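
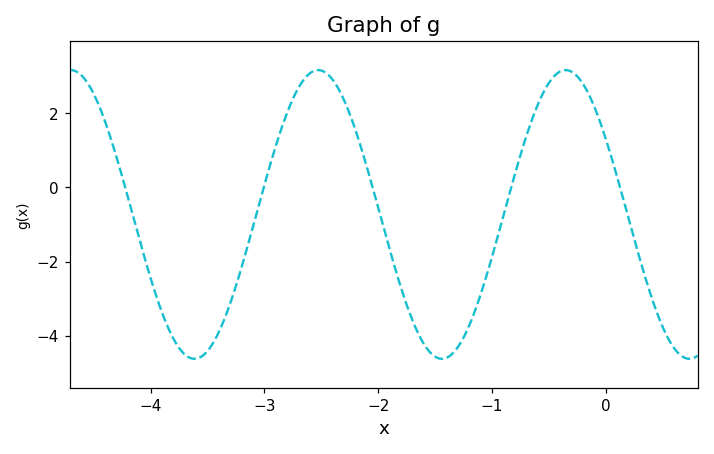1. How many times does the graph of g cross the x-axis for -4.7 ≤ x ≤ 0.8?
5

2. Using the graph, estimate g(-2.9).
1.2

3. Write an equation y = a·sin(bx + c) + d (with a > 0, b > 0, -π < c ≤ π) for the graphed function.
y = 3.89sin(2.9x + 2.6) - 0.73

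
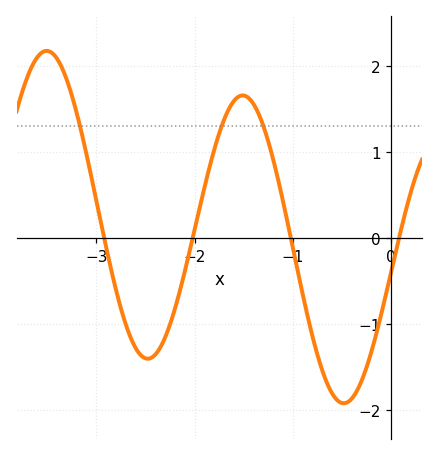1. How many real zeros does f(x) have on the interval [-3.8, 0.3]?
4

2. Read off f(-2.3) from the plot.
-1.15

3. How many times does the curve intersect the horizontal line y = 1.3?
3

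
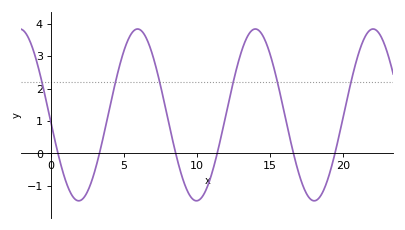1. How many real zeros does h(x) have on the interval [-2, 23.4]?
6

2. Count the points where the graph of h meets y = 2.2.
6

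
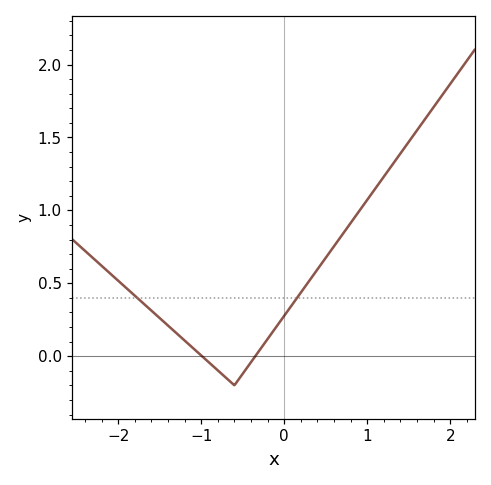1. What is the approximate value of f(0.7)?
0.85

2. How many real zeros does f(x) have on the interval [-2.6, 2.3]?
2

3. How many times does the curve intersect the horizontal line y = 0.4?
2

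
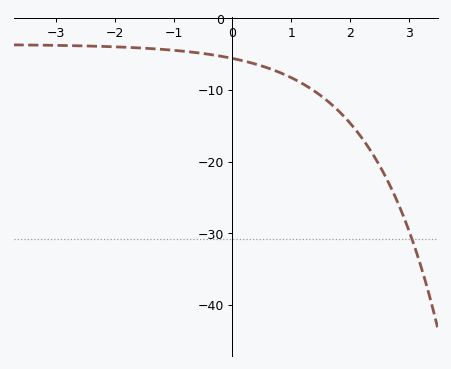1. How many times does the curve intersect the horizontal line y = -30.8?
1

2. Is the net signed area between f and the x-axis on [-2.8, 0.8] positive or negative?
negative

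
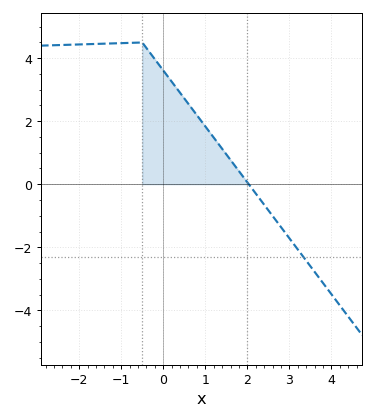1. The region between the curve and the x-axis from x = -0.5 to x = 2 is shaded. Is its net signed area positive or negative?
positive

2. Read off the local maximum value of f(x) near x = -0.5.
4.5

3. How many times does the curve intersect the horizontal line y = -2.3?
1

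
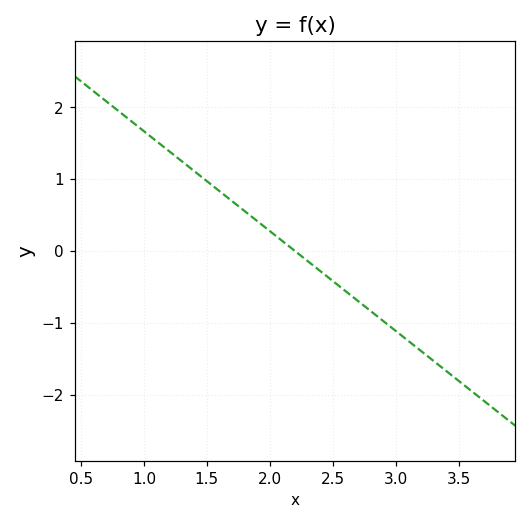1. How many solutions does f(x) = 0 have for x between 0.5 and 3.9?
1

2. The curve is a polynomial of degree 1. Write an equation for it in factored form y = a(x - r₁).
y = -1.39(x - 2.2)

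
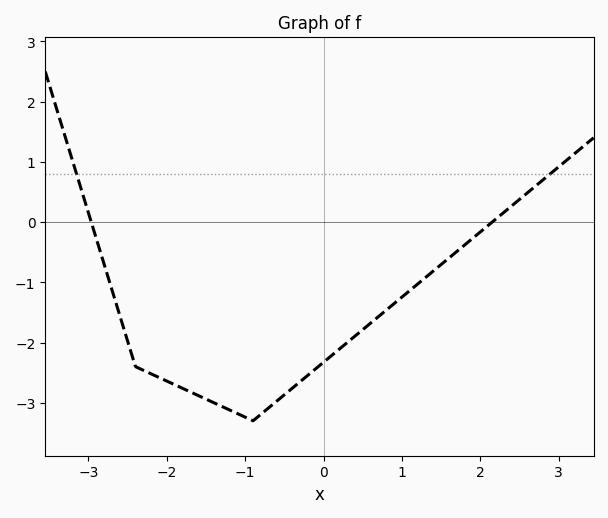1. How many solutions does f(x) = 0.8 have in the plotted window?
2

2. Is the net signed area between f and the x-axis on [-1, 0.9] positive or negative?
negative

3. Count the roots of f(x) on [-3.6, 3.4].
2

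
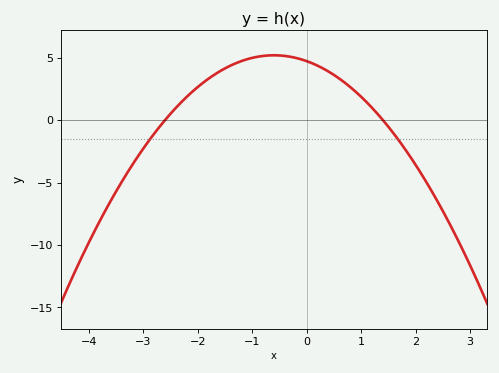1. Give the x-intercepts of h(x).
-2.6, 1.4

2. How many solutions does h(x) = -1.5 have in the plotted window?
2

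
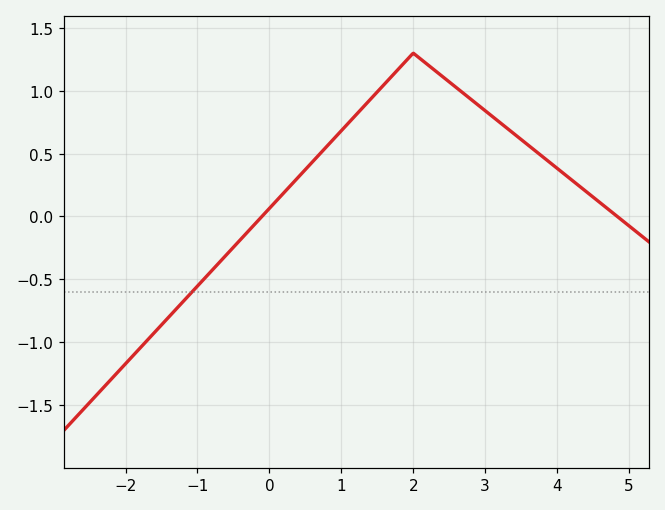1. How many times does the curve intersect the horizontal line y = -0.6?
1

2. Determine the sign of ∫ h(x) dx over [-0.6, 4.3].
positive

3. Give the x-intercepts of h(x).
-0.103, 4.84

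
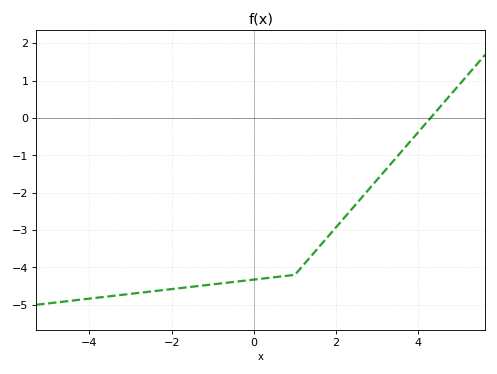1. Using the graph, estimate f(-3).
-4.71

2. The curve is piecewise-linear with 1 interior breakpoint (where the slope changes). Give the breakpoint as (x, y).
(1, -4.2)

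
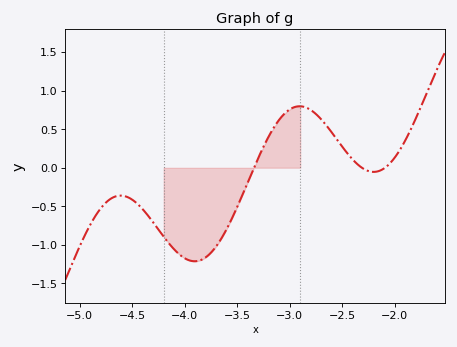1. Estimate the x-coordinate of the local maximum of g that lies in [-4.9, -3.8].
-4.6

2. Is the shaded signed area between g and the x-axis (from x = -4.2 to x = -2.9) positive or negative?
negative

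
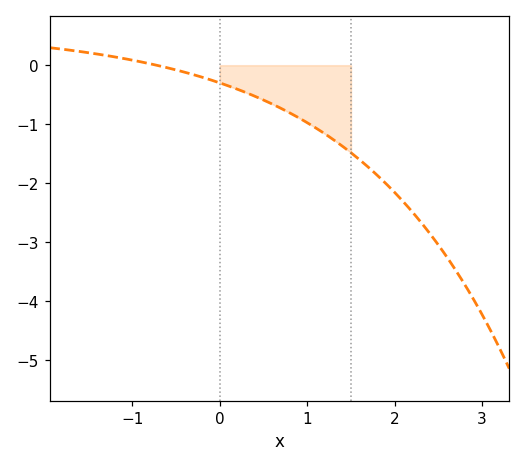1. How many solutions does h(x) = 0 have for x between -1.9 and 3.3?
1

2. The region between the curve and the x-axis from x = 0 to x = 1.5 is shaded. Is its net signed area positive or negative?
negative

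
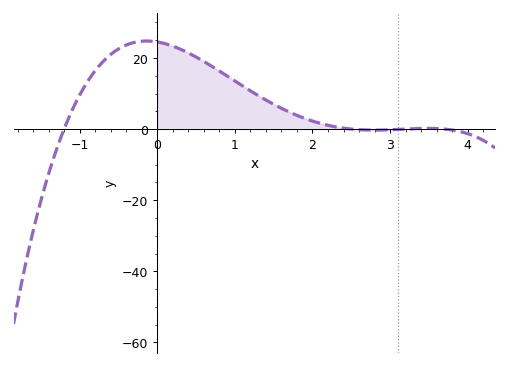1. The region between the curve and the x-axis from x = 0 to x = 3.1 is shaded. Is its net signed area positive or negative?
positive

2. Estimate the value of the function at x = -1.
10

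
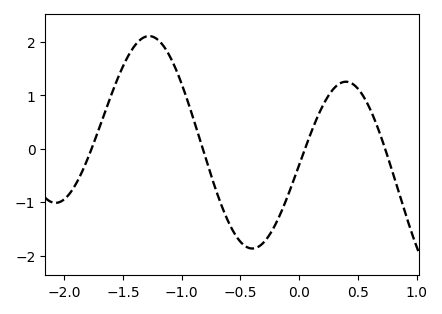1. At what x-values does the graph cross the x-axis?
-1.75, -0.8, 0.05, 0.75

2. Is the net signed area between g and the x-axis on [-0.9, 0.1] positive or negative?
negative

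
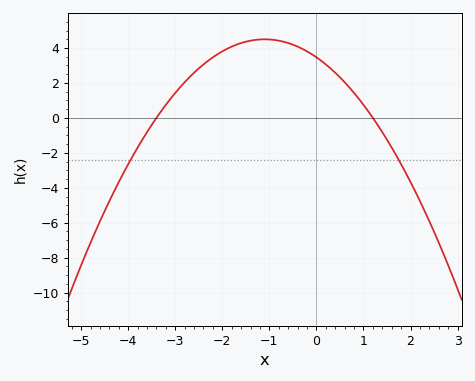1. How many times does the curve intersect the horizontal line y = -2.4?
2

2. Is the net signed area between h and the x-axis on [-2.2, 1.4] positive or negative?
positive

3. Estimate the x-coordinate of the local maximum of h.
-1.1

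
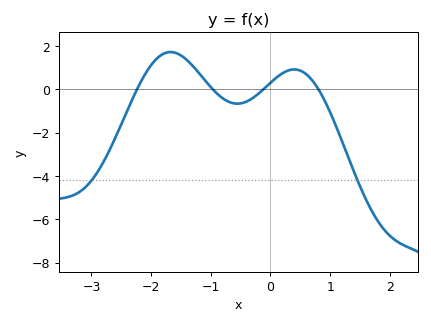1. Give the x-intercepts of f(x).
-2.2, -1, -0.1, 0.8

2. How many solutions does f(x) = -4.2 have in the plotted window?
2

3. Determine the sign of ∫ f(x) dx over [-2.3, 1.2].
positive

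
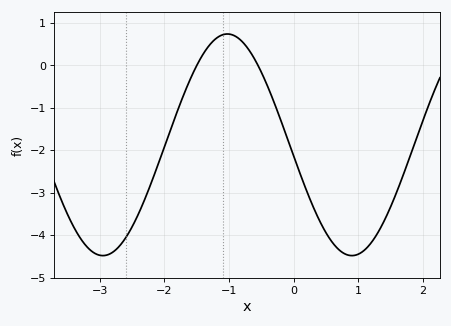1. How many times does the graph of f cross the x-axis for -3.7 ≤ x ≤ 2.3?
2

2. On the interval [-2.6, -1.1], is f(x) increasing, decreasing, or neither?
increasing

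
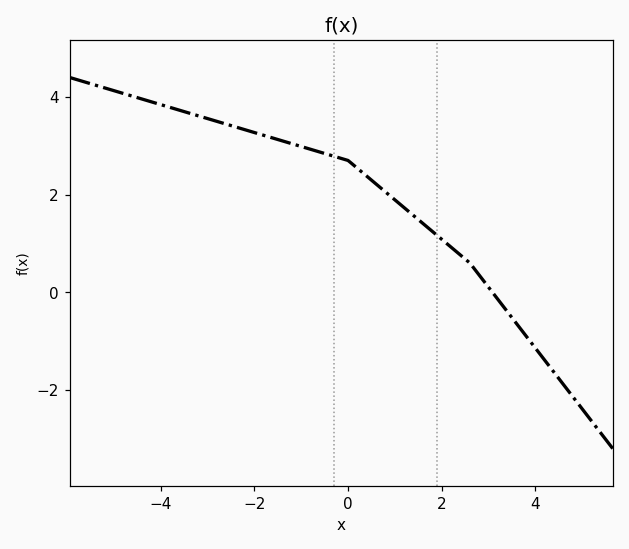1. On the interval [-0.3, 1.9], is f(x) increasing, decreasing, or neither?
decreasing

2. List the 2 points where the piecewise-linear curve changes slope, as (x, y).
(0, 2.7); (2.6, 0.6)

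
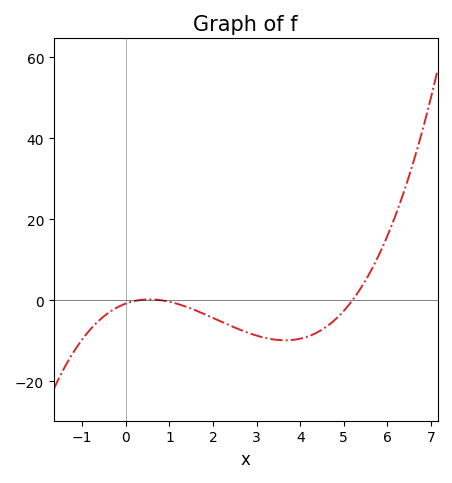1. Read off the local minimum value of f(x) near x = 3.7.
-9.92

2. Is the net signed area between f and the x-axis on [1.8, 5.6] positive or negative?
negative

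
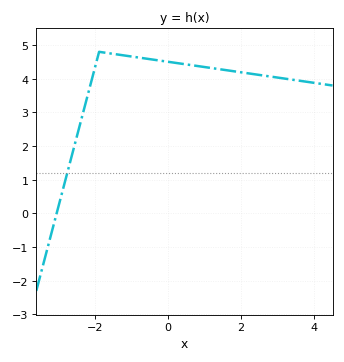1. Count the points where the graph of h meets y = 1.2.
1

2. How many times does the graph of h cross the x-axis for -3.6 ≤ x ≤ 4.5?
1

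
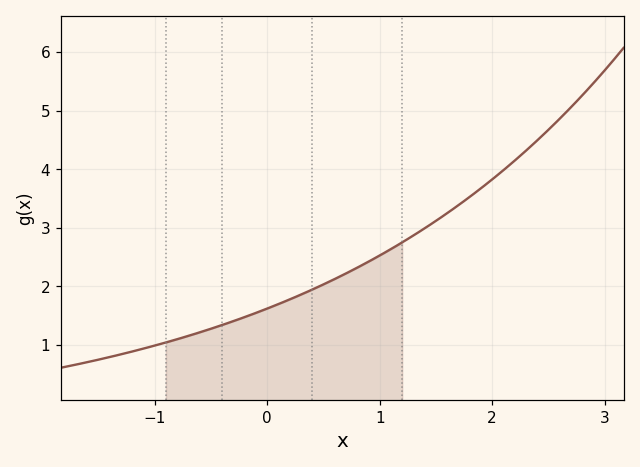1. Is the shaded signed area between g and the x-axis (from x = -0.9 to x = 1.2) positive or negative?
positive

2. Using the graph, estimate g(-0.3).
1.41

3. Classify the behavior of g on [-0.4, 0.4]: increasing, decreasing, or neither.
increasing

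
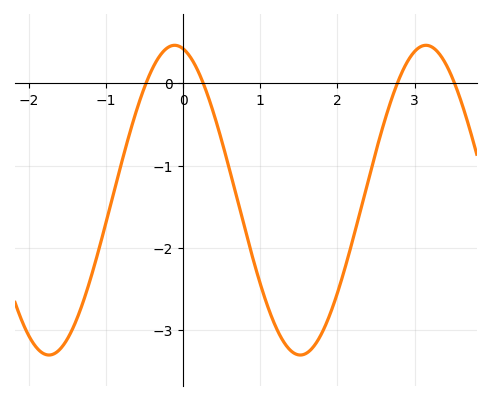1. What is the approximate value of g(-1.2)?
-2.4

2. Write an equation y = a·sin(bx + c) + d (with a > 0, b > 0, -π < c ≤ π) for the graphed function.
y = 1.88sin(1.9x + 1.8) - 1.42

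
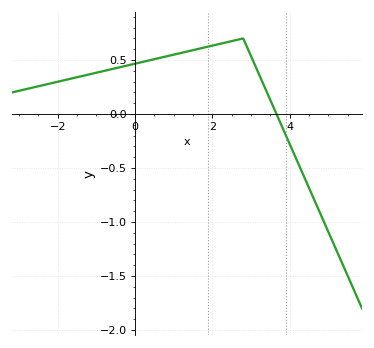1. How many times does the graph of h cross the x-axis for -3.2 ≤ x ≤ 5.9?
1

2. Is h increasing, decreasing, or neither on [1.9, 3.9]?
neither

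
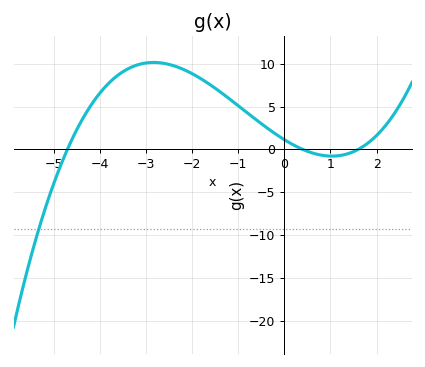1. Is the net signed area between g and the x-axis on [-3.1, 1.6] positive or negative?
positive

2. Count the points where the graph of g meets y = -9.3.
1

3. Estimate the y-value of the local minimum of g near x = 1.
-0.782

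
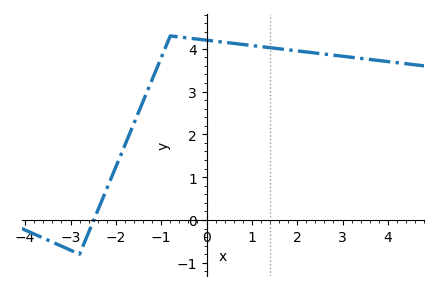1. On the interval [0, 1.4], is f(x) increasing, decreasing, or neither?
decreasing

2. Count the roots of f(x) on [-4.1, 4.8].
1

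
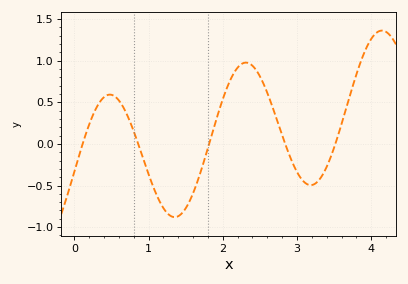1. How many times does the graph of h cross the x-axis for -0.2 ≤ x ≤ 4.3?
5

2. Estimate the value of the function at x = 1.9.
0.255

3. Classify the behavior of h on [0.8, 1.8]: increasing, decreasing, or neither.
neither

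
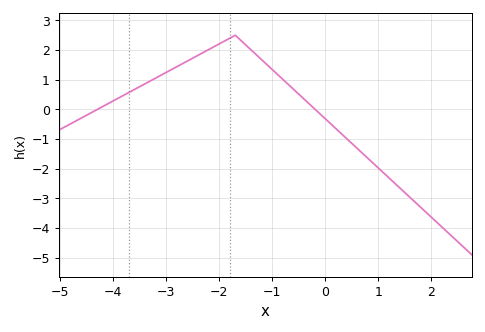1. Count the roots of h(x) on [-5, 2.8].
2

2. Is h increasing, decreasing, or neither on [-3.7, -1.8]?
increasing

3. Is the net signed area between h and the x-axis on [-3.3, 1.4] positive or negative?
positive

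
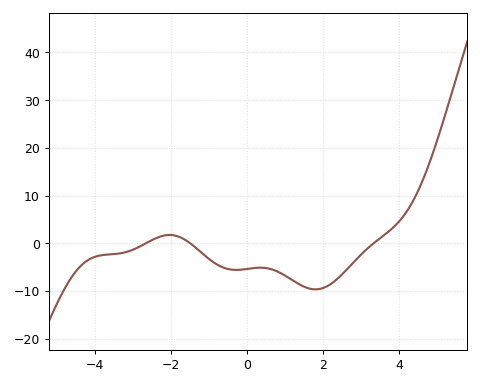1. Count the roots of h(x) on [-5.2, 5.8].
3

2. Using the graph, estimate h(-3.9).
-3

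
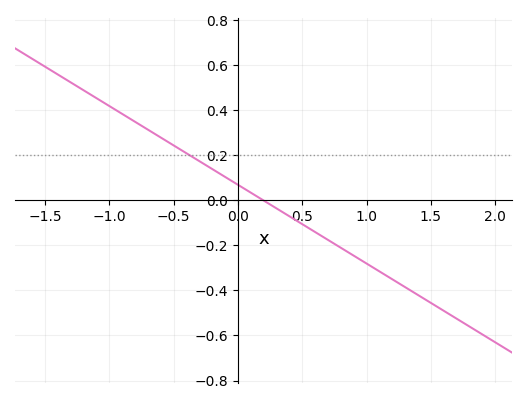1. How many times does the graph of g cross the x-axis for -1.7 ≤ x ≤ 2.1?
1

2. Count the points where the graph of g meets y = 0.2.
1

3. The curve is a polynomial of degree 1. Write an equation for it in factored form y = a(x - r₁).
y = -0.35(x - 0.2)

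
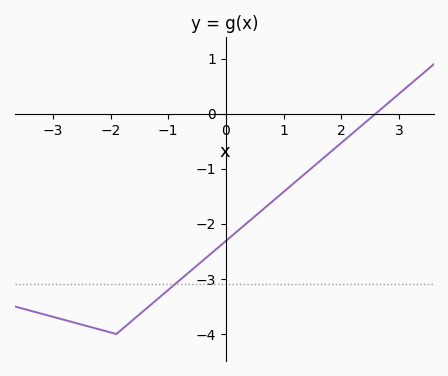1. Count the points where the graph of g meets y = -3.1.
1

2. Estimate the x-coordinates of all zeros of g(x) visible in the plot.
2.59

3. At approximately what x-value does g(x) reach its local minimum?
-1.9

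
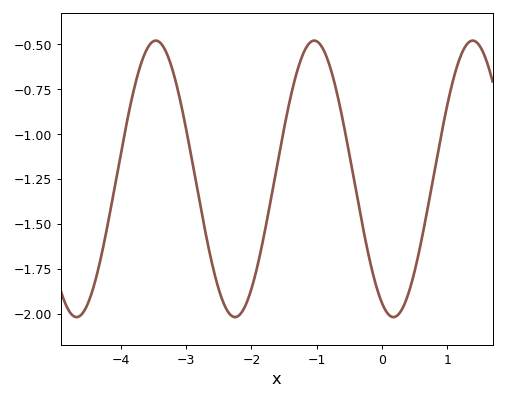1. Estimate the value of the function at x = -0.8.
-0.623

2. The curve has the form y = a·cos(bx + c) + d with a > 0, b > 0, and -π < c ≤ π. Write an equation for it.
y = 0.77cos(2.59x + 2.69) - 1.25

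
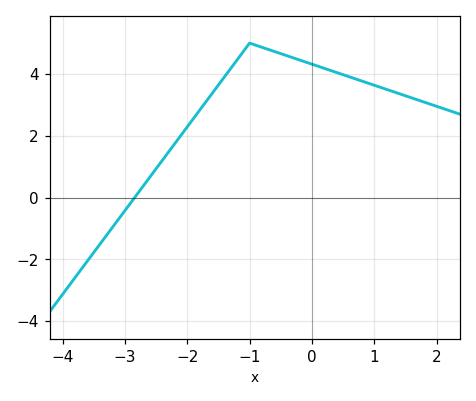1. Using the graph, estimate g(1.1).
3.57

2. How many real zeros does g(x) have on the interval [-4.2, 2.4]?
1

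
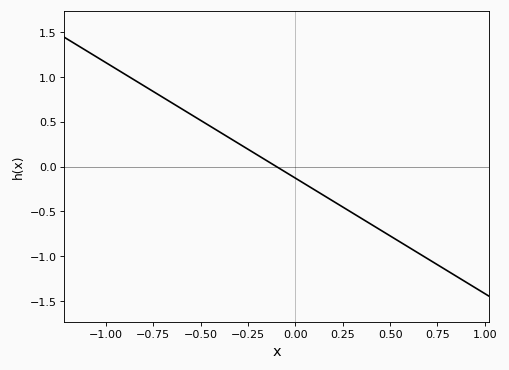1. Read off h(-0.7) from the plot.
0.774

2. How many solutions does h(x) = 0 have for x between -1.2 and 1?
1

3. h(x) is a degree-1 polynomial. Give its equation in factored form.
y = -1.29(x + 0.1)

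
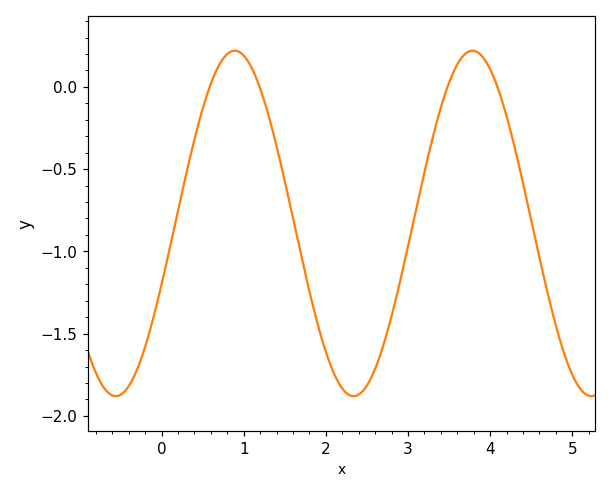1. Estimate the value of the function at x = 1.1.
0.1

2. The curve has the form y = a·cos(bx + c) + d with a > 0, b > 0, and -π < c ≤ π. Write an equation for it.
y = 1.05cos(2.2x - 1.9) - 0.83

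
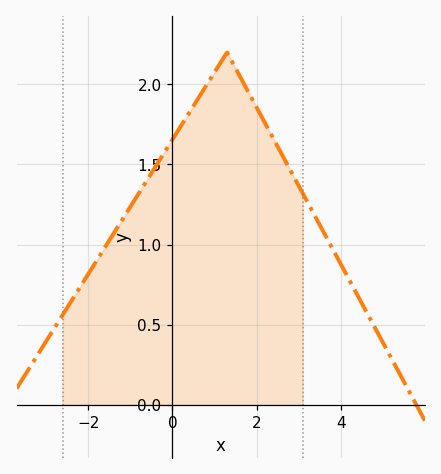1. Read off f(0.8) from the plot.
1.99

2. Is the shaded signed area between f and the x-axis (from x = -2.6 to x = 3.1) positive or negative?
positive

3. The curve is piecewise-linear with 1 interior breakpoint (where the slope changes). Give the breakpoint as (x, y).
(1.3, 2.2)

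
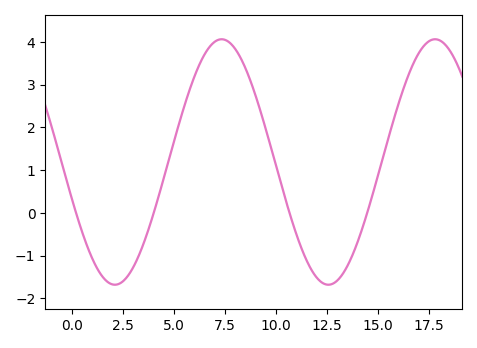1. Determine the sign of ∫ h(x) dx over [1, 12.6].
positive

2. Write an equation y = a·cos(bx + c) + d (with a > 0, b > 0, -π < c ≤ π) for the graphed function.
y = 2.87cos(0.6x + 1.89) + 1.19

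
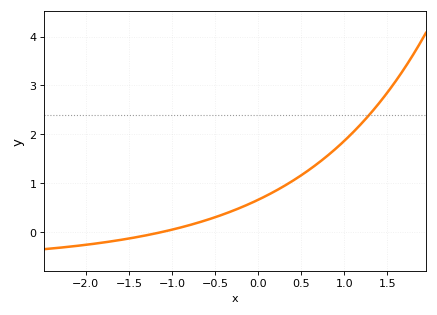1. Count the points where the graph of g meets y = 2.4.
1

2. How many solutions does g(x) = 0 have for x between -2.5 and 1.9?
1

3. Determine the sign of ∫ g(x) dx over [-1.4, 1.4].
positive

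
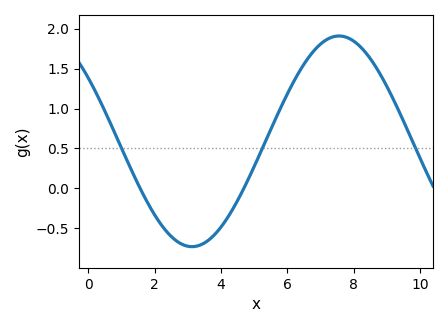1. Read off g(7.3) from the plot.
1.9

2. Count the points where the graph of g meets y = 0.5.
3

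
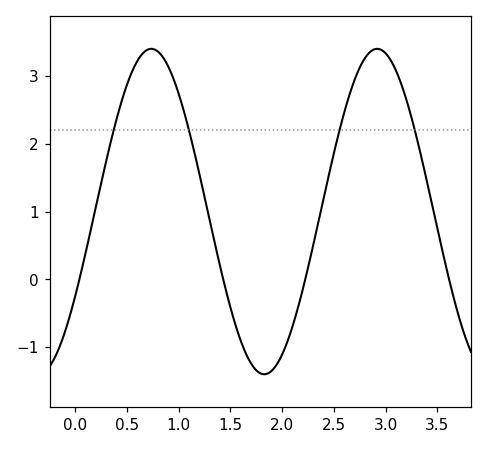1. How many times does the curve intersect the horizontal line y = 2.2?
4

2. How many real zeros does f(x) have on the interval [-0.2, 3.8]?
4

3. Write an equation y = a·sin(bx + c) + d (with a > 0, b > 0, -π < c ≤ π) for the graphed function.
y = 2.4sin(2.9x - 0.55) + 1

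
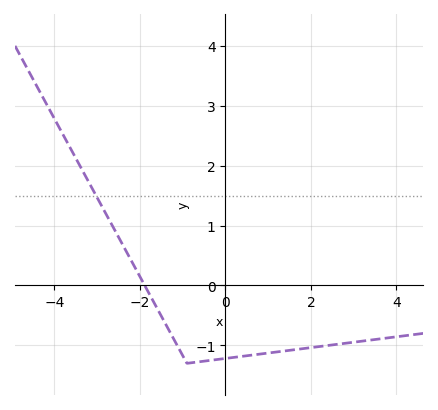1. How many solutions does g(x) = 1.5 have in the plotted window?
1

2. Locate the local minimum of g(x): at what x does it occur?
-0.9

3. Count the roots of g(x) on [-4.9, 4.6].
1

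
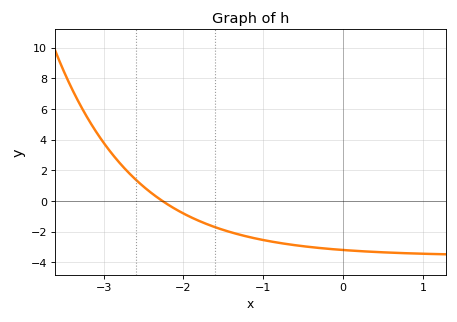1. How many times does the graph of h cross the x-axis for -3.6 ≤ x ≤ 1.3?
1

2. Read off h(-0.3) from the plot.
-3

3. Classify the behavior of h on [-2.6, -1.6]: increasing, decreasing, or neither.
decreasing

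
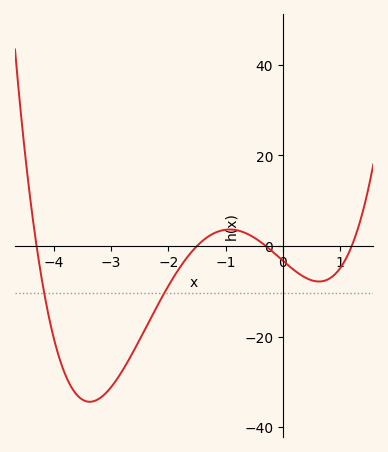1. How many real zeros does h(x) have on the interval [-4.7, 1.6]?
4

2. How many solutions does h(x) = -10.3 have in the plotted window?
2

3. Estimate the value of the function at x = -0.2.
-1.05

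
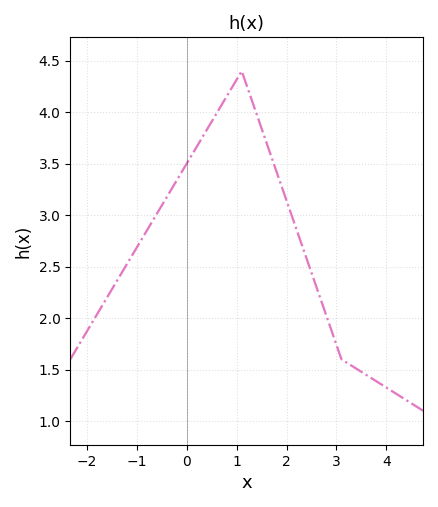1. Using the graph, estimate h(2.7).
2.16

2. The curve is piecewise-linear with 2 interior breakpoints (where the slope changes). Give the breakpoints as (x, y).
(1.1, 4.4); (3.1, 1.6)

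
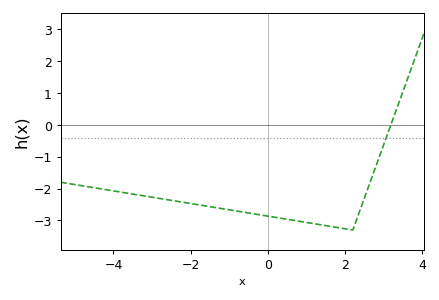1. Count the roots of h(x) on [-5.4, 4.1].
1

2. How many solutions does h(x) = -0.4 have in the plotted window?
1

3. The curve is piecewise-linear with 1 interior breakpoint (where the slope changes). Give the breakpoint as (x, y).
(2.2, -3.3)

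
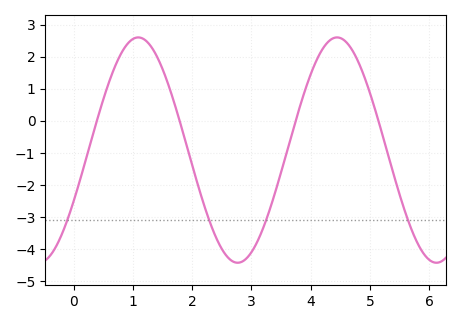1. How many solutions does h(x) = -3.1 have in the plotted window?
4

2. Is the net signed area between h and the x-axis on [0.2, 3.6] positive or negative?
negative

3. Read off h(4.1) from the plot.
1.89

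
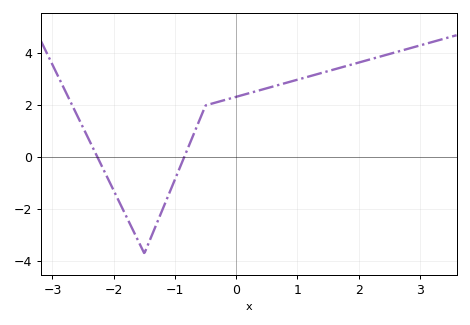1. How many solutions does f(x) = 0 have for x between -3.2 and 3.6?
2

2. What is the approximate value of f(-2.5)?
1.14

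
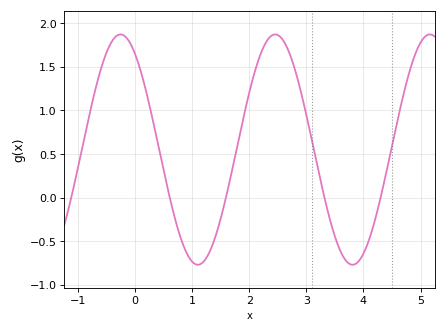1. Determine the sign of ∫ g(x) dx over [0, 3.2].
positive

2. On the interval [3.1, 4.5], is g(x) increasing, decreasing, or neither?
neither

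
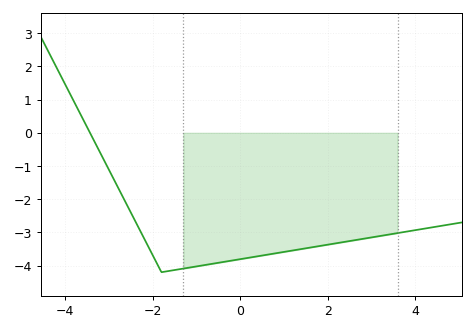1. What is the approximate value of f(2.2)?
-3.3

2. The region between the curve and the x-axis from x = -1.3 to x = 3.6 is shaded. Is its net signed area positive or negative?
negative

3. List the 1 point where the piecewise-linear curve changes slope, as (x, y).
(-1.8, -4.2)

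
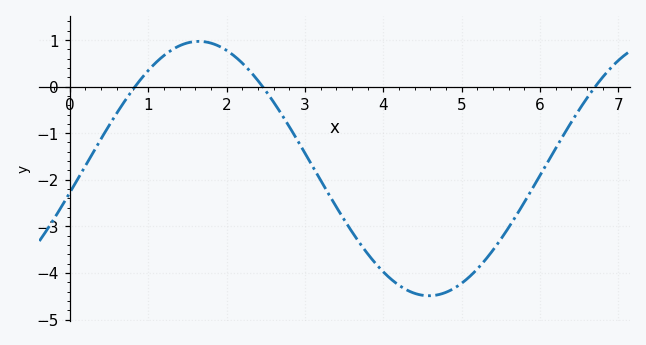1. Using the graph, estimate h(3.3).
-2.3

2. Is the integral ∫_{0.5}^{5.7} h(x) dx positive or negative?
negative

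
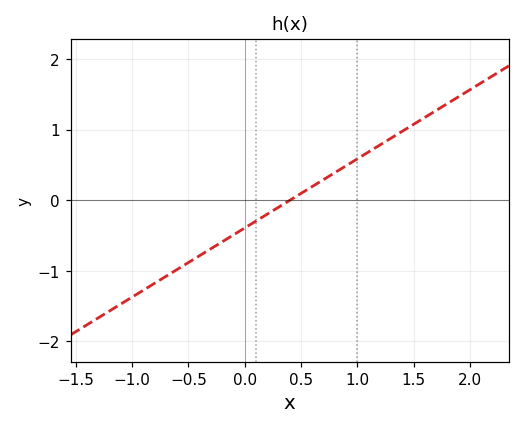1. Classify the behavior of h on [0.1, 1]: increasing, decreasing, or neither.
increasing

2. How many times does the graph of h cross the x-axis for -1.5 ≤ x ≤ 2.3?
1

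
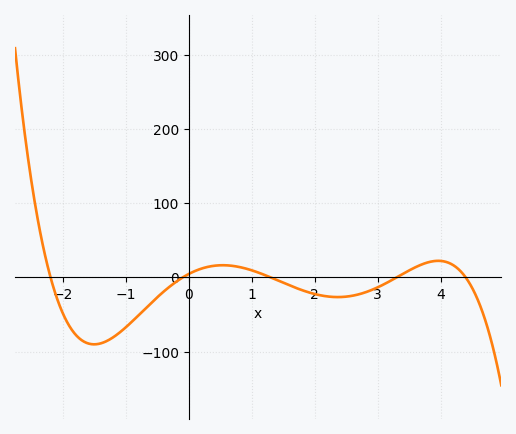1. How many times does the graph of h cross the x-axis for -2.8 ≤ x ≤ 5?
5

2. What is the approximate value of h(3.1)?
-9.21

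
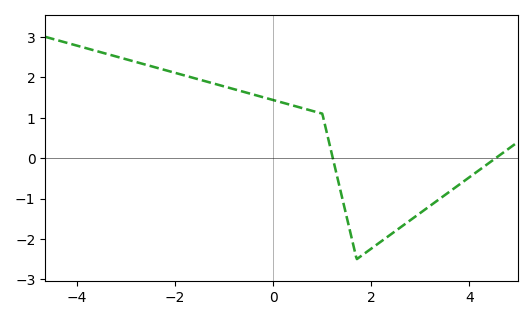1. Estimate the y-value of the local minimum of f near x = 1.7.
-2.5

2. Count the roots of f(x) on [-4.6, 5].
2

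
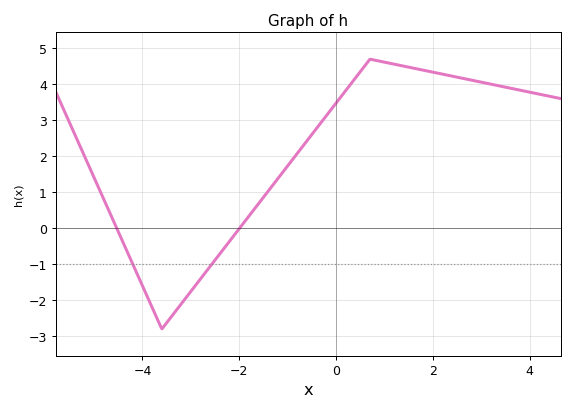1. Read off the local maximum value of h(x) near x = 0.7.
4.7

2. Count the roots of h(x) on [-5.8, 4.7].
2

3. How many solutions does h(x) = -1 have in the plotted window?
2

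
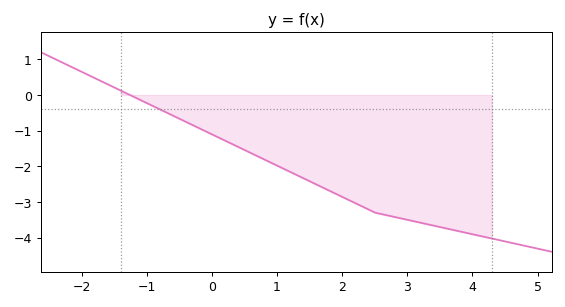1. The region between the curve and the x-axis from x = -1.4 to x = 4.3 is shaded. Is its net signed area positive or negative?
negative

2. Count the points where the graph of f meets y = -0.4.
1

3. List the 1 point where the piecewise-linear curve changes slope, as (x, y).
(2.5, -3.3)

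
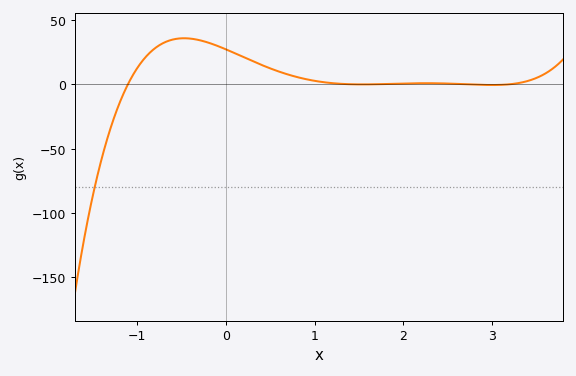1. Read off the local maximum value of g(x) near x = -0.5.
35.7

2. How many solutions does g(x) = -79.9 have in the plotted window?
1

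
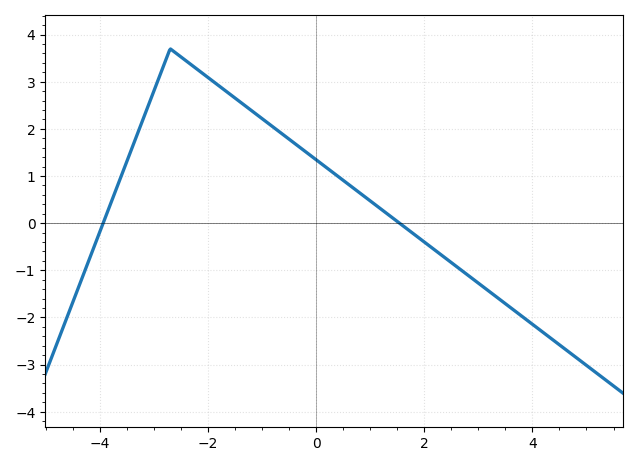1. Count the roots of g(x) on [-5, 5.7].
2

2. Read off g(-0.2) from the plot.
1.5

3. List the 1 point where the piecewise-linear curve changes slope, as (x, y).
(-2.7, 3.7)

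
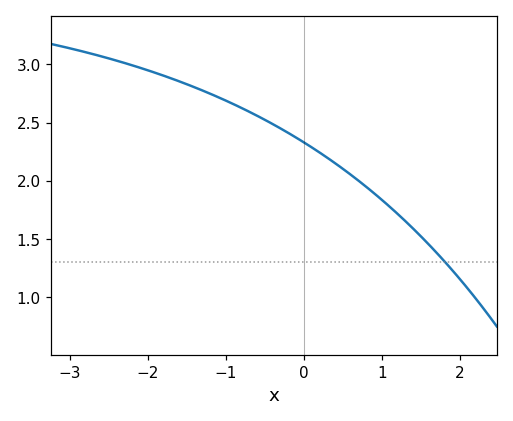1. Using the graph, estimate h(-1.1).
2.72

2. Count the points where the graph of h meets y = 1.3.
1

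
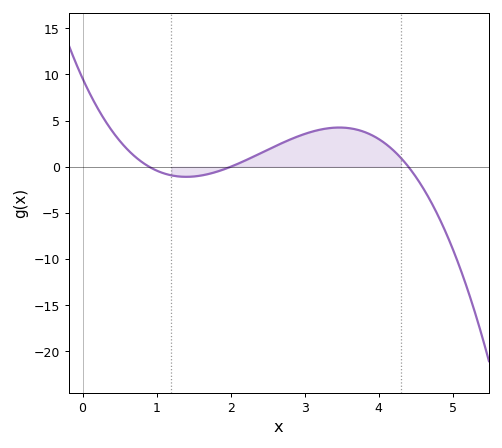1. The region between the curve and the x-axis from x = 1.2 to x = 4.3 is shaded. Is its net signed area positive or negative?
positive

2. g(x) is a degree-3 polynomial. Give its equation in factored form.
y = -1.21(x - 0.9)(x - 2)(x - 4.4)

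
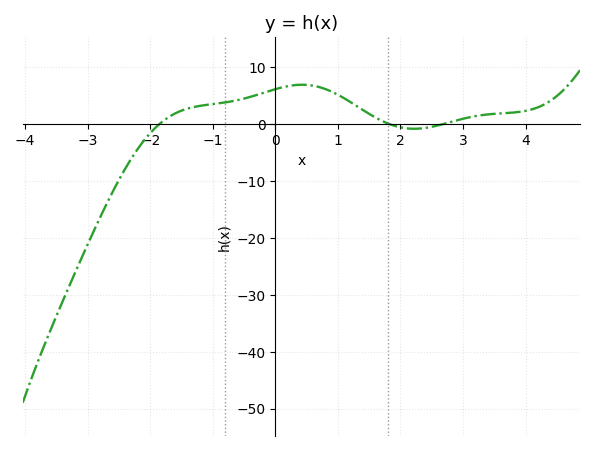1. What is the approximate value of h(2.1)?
-1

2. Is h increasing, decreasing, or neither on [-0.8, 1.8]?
neither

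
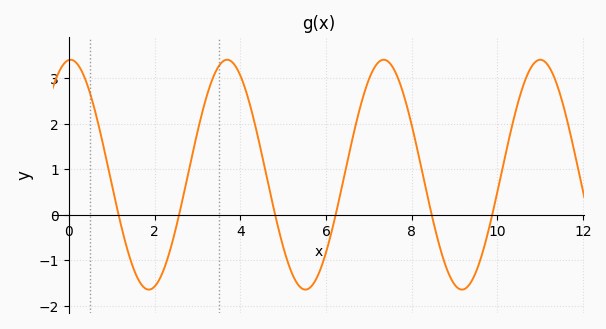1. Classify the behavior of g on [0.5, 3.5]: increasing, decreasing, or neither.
neither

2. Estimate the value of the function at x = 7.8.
2.7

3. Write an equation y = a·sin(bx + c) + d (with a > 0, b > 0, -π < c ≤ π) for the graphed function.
y = 2.53sin(1.7x + 1.5) + 0.88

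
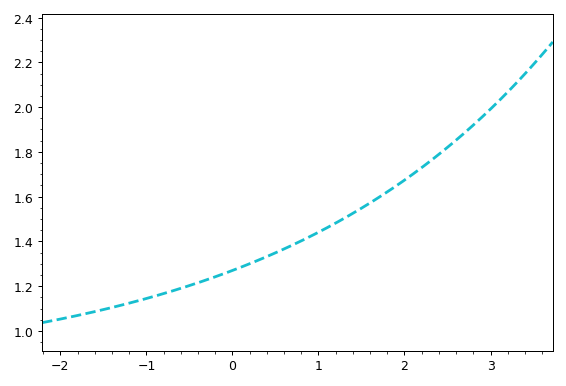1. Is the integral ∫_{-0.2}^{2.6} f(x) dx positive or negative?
positive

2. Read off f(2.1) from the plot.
1.7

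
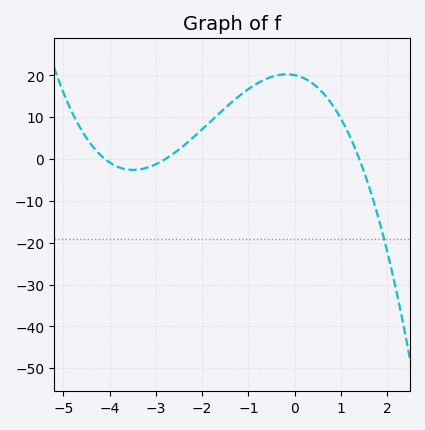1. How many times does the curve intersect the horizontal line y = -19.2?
1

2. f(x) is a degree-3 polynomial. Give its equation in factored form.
y = -1.25(x + 4.1)(x + 2.8)(x - 1.4)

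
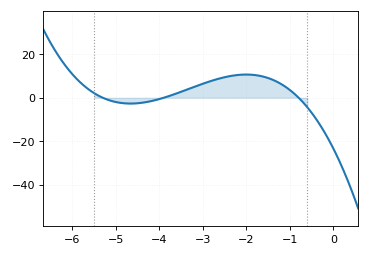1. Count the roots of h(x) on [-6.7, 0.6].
3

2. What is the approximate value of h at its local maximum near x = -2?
10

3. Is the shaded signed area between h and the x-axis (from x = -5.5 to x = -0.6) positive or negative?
positive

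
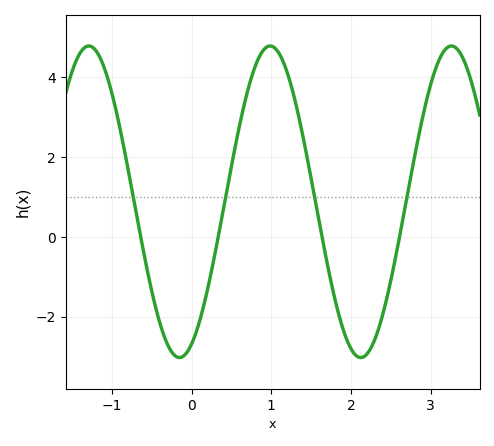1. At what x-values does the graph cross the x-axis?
-0.64, 0.334, 1.64, 2.61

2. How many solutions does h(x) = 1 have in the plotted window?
4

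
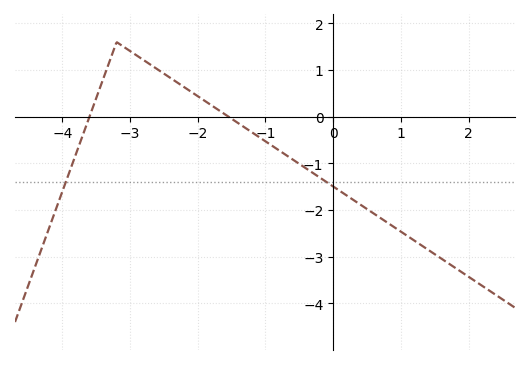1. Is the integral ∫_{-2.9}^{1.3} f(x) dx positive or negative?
negative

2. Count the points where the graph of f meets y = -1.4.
2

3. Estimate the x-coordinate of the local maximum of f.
-3.2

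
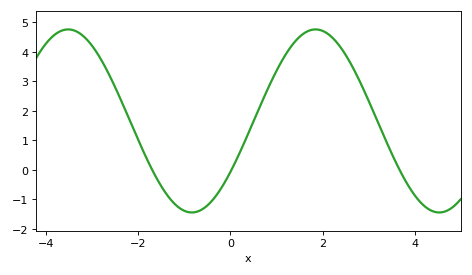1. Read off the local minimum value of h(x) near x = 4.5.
-1.44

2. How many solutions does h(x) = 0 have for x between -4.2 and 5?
3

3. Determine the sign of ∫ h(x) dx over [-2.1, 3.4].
positive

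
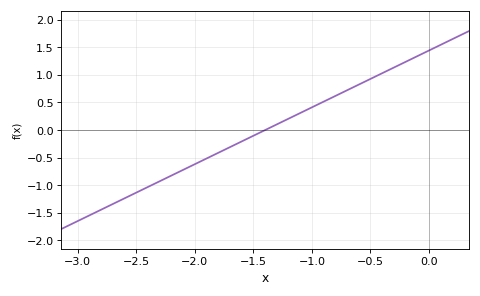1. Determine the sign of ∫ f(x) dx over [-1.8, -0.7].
positive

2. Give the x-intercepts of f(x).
-1.4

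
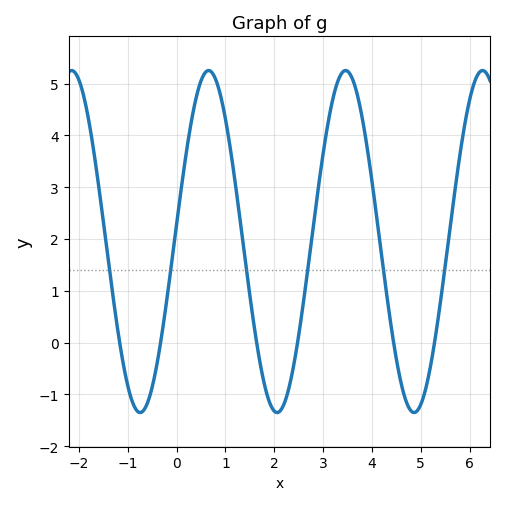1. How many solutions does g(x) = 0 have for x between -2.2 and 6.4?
6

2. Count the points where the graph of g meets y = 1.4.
6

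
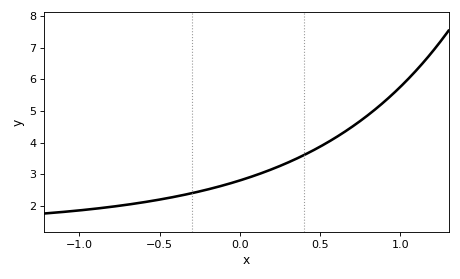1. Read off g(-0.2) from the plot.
2.53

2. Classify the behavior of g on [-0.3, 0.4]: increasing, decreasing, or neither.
increasing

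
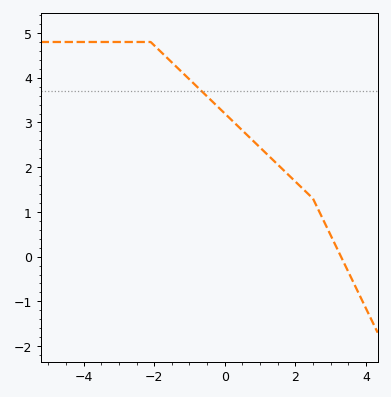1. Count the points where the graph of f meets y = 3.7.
1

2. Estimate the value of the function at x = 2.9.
0.6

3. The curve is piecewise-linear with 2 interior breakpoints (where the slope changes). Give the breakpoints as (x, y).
(-2.1, 4.8); (2.5, 1.3)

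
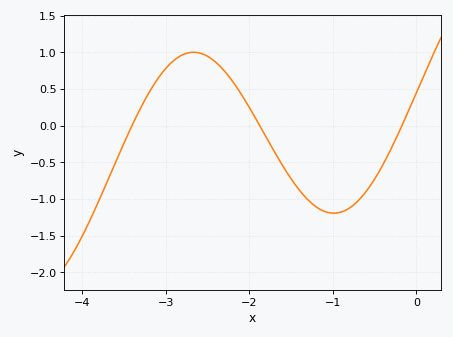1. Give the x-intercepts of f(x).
-3.4, -1.9, -0.2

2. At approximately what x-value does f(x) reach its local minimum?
-1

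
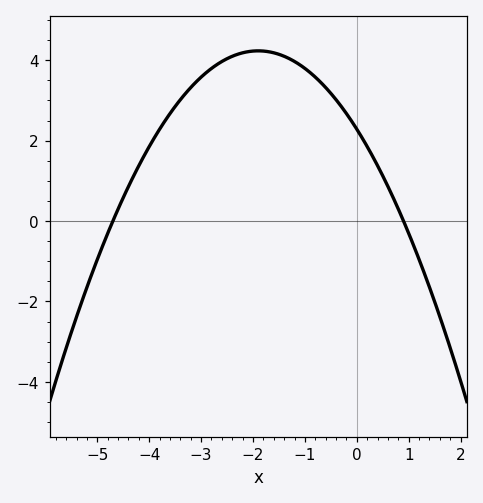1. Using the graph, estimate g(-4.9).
-0.626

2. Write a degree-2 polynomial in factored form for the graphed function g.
y = -0.54(x + 4.7)(x - 0.9)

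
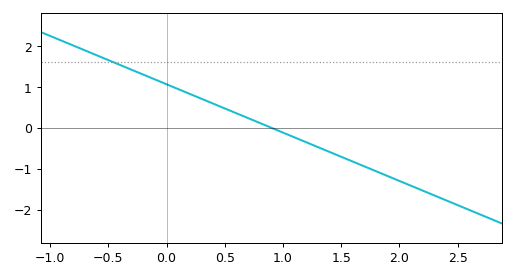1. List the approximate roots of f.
0.9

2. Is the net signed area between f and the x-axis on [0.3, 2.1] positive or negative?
negative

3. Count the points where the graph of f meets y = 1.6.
1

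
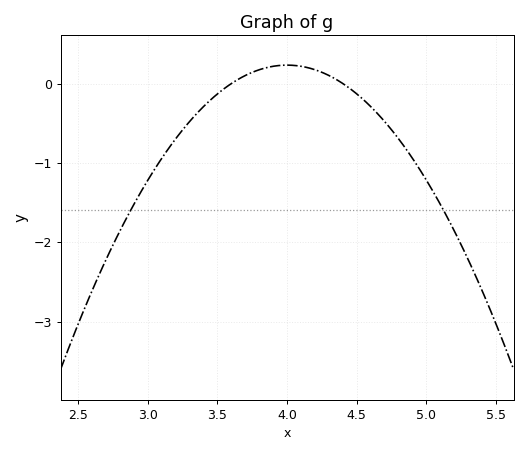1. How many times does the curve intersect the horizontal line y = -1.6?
2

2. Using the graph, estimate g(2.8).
-1.86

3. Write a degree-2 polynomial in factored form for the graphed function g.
y = -1.45(x - 3.6)(x - 4.4)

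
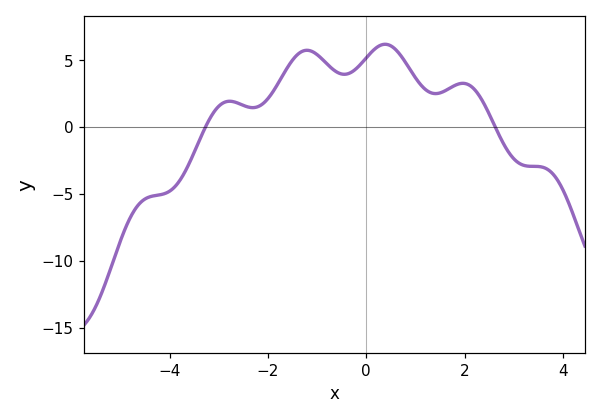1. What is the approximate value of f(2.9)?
-2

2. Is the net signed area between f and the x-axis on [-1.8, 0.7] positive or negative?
positive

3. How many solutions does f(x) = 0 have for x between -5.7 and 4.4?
2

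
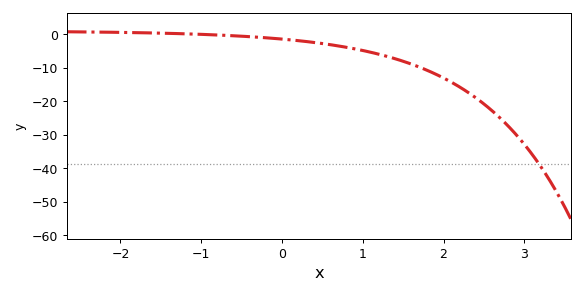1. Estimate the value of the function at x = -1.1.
0.015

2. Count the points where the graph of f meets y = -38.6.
1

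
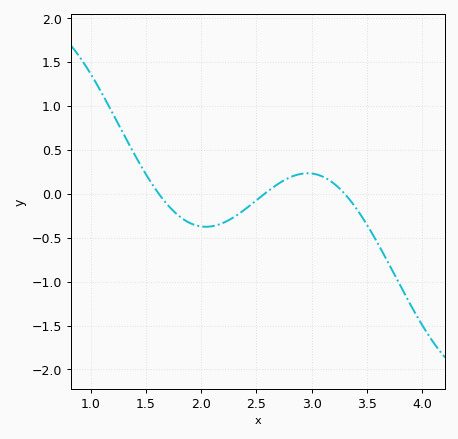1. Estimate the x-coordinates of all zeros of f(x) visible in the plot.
1.62, 2.57, 3.3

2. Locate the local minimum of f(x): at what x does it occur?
2.04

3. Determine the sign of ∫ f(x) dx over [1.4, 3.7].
negative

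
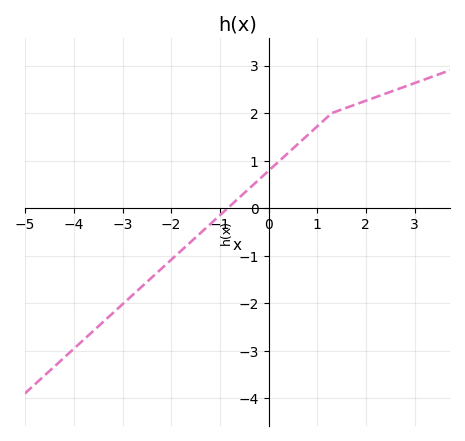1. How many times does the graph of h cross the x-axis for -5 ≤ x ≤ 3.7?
1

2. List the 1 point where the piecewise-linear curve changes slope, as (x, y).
(1.3, 2)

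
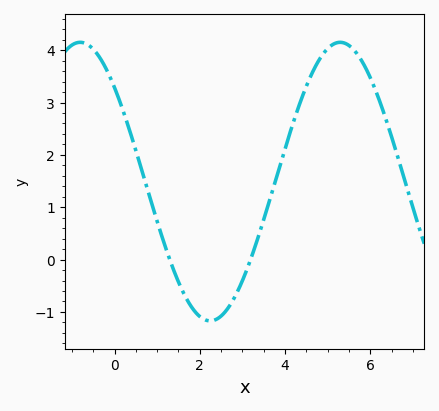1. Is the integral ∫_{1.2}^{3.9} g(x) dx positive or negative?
negative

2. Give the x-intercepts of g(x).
1.2, 3.2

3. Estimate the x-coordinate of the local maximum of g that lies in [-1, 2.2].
-0.8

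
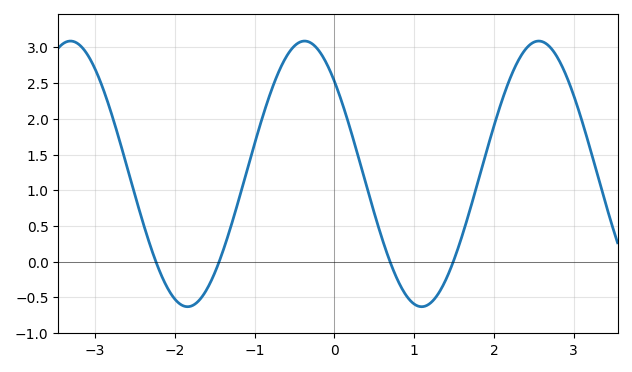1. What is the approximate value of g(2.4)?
3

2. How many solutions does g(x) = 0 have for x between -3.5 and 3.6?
4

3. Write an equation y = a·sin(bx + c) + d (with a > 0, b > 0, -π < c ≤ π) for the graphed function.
y = 1.86sin(2.1x + 2.4) + 1.23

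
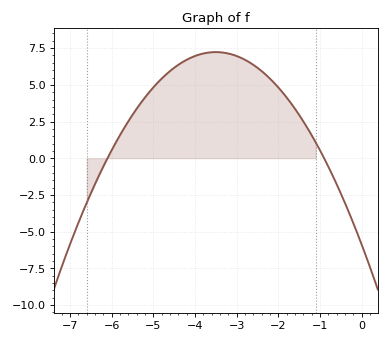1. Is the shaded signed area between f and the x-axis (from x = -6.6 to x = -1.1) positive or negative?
positive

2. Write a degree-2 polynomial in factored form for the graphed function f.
y = -1.07(x + 6.1)(x + 0.9)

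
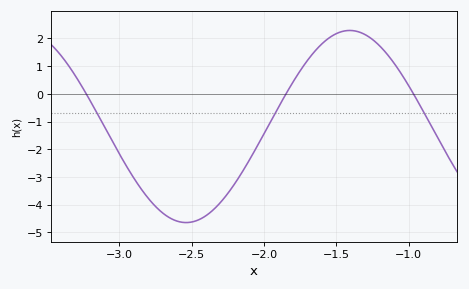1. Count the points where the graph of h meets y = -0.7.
3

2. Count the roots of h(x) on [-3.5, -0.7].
3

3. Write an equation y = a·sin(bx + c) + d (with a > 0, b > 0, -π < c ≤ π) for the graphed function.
y = 3.47sin(2.78x - 0.8) - 1.18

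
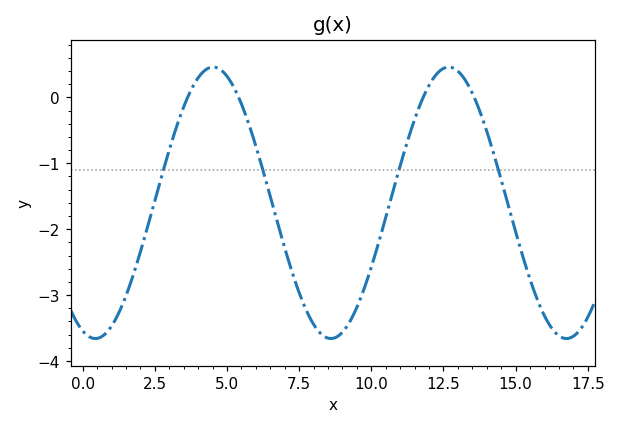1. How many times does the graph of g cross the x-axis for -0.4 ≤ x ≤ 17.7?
4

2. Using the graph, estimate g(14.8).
-1.7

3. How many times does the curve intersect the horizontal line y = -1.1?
4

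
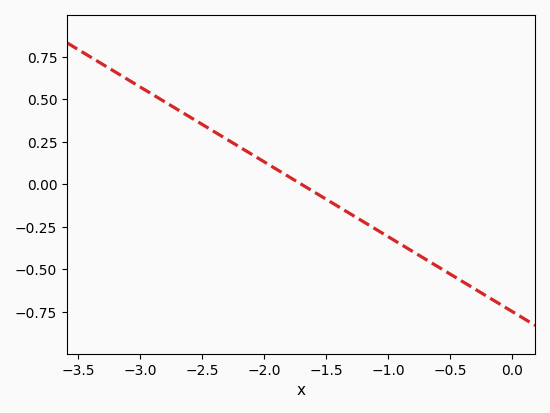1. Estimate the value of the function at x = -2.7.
0.44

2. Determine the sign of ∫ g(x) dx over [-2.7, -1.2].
positive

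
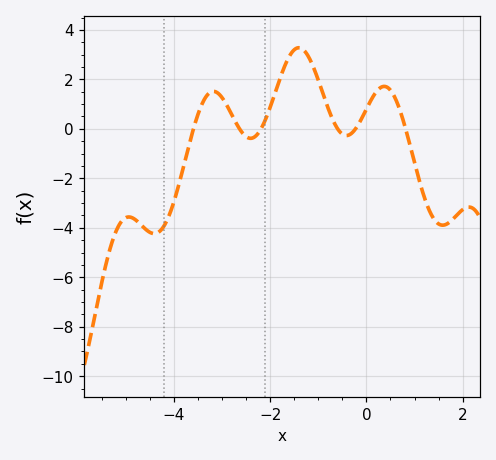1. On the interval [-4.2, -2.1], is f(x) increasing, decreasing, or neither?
neither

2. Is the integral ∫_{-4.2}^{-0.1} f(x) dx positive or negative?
positive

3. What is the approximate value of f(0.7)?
0.733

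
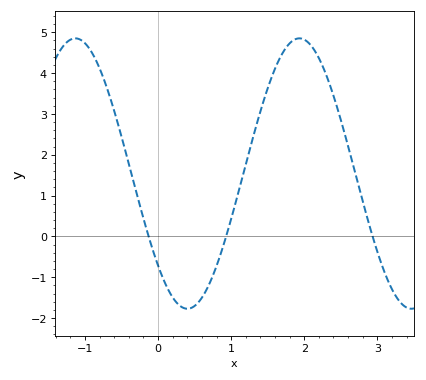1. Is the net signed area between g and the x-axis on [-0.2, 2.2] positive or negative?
positive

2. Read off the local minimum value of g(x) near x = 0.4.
-1.77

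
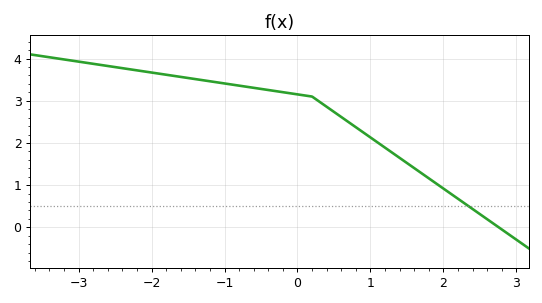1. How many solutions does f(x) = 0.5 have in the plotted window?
1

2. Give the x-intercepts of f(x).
2.76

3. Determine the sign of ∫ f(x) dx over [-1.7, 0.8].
positive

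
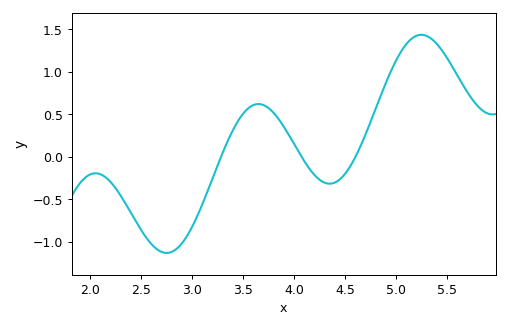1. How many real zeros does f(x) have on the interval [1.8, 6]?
3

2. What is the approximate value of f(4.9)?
0.874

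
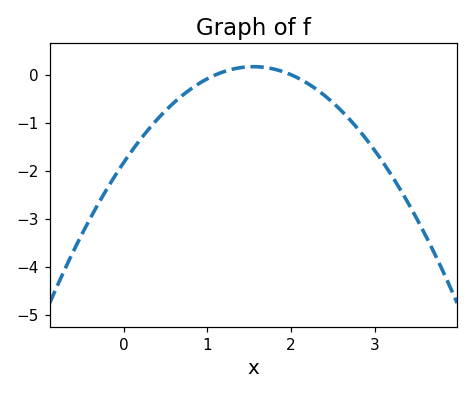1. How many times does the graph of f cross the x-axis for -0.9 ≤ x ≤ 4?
2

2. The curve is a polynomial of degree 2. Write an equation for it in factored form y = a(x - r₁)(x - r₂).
y = -0.83(x - 1.1)(x - 2)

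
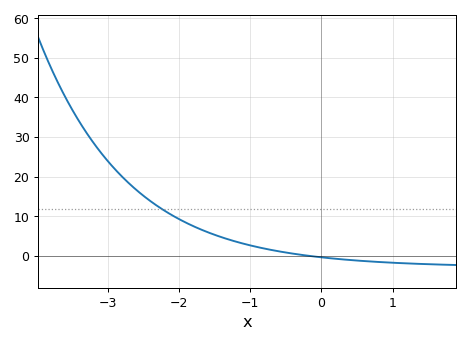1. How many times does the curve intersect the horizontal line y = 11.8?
1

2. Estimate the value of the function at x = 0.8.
-1.53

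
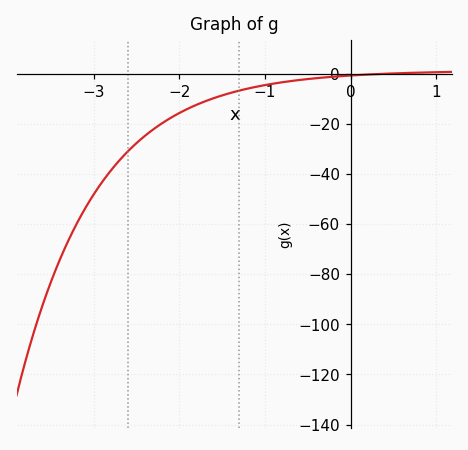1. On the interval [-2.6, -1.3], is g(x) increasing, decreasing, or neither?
increasing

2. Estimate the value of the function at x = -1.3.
-6.57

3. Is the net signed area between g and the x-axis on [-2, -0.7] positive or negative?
negative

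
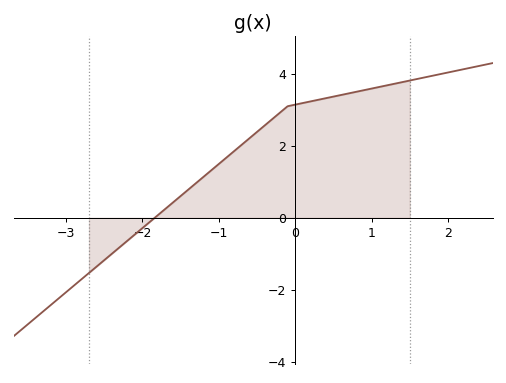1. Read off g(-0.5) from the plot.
2.4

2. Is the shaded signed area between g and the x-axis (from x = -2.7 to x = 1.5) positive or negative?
positive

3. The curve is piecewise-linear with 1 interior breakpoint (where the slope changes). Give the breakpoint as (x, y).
(-0.1, 3.1)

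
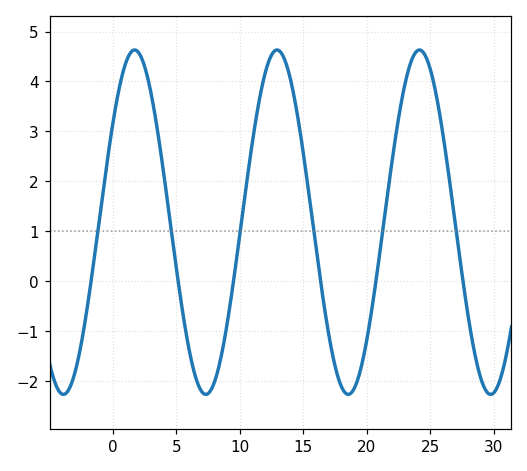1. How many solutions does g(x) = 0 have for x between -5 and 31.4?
6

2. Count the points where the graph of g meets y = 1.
6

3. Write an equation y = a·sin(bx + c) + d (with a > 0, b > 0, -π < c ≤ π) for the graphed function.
y = 3.45sin(0.56x + 0.61) + 1.18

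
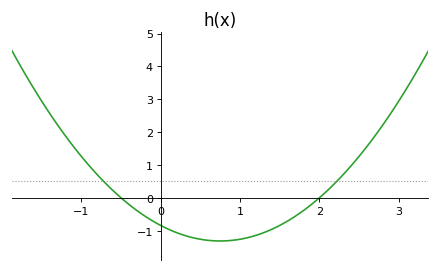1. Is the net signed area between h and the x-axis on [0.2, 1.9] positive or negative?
negative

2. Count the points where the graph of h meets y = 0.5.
2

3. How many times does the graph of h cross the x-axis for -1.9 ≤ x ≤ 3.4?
2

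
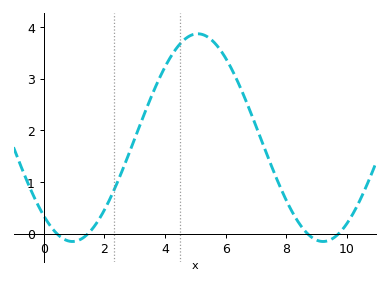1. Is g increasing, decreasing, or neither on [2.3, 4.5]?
increasing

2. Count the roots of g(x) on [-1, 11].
4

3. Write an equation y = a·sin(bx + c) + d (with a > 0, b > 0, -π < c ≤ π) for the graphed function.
y = 2.01sin(0.76x - 2.3) + 1.86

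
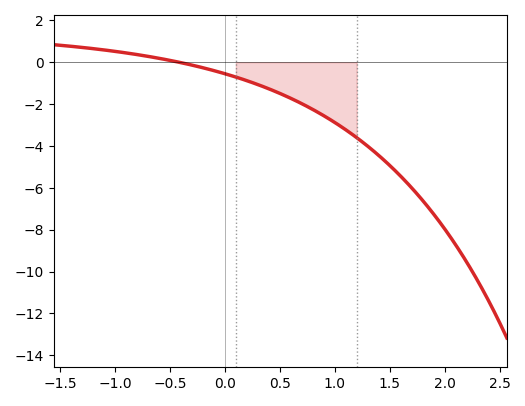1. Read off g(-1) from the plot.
0.517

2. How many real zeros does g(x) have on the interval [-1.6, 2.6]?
1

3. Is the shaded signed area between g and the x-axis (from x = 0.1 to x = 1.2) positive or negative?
negative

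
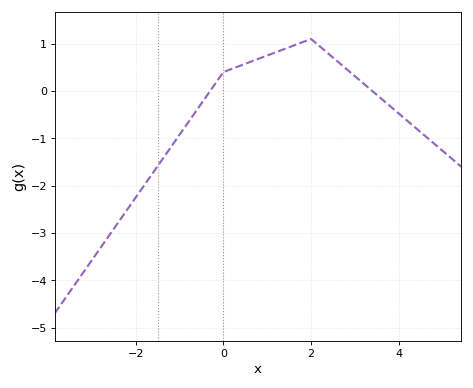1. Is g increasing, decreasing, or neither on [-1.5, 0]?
increasing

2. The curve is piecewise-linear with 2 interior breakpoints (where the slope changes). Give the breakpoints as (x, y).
(0, 0.4); (2, 1.1)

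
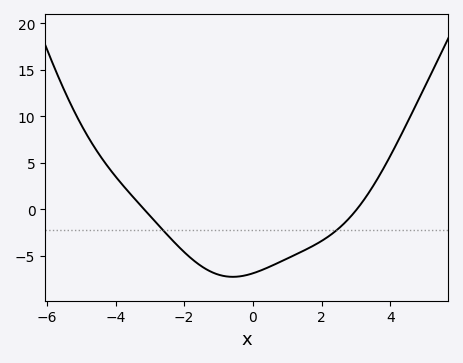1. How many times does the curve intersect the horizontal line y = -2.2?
2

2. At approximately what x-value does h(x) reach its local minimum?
-0.6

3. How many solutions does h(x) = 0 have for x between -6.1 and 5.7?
2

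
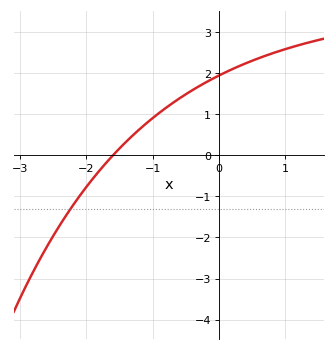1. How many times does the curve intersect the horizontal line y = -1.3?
1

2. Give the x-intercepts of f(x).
-1.6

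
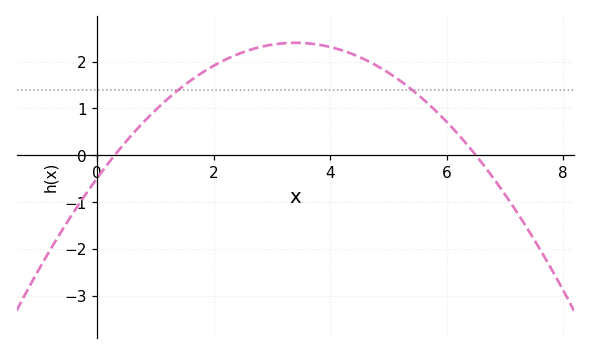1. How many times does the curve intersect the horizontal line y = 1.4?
2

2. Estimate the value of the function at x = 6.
0.712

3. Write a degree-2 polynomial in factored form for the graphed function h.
y = -0.25(x - 0.3)(x - 6.5)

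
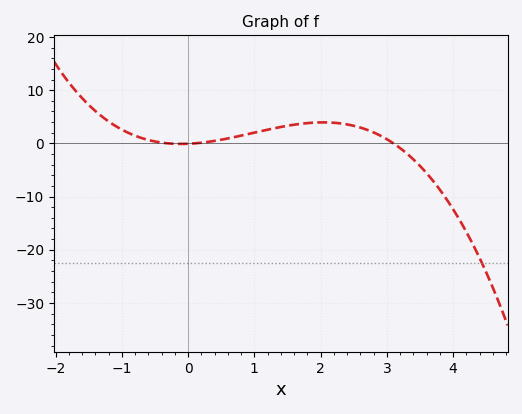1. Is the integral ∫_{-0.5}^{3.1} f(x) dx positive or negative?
positive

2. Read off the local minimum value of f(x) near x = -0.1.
0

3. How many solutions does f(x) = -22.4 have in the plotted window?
1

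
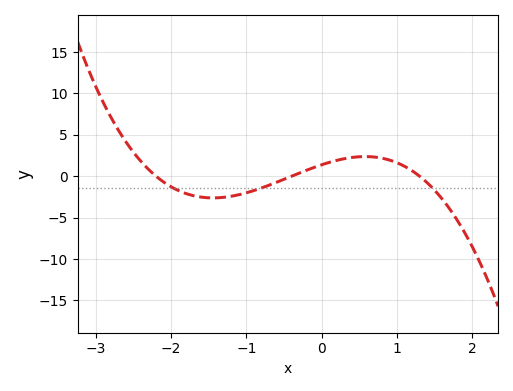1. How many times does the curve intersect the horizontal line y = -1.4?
3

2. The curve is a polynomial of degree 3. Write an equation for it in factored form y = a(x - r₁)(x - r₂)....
y = -1.21(x + 2.2)(x + 0.4)(x - 1.3)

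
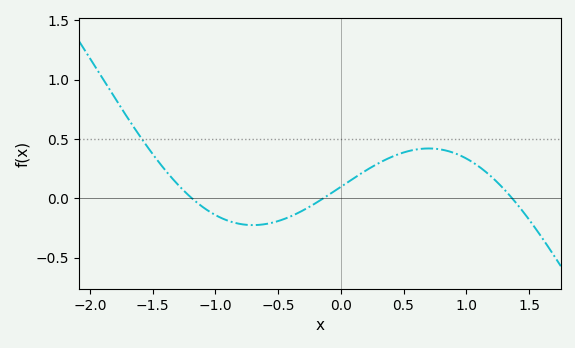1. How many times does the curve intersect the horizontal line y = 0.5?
1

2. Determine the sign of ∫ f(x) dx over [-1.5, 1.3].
positive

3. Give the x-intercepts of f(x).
-1.19, -0.141, 1.37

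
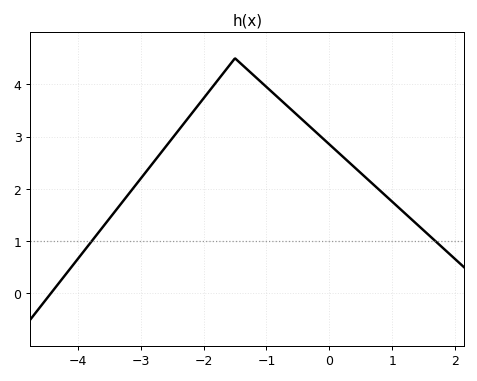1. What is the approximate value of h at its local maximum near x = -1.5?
4.5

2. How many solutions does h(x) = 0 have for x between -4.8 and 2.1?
1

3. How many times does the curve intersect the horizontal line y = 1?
2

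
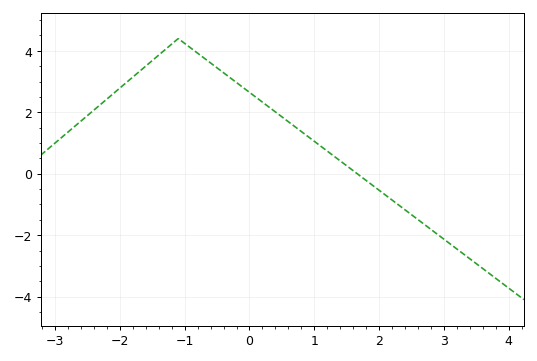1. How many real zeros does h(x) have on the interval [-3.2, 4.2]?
1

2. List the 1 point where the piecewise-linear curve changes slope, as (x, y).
(-1.1, 4.4)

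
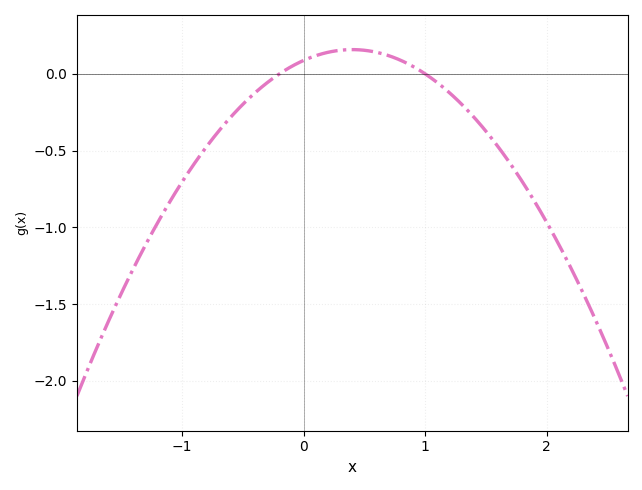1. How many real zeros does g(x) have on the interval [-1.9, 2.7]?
2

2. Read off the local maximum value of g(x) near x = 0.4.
0.15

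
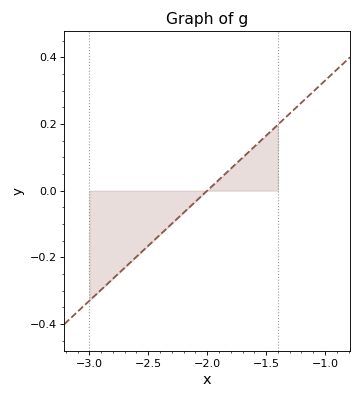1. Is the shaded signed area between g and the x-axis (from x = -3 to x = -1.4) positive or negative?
negative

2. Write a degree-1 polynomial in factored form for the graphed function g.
y = 0.33(x + 2)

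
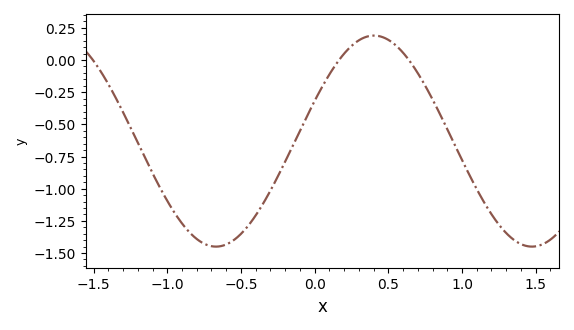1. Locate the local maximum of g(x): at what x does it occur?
0.402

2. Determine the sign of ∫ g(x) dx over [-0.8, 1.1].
negative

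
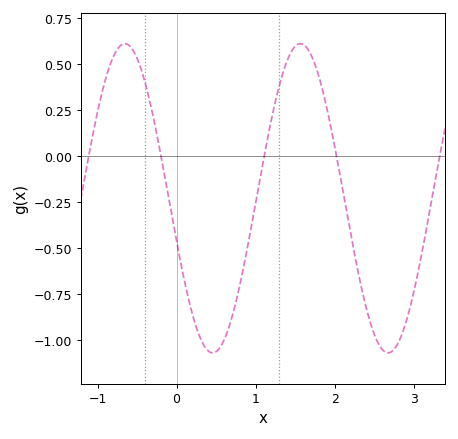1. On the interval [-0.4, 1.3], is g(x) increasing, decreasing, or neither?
neither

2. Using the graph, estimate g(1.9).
0.26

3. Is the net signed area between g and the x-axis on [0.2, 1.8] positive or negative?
negative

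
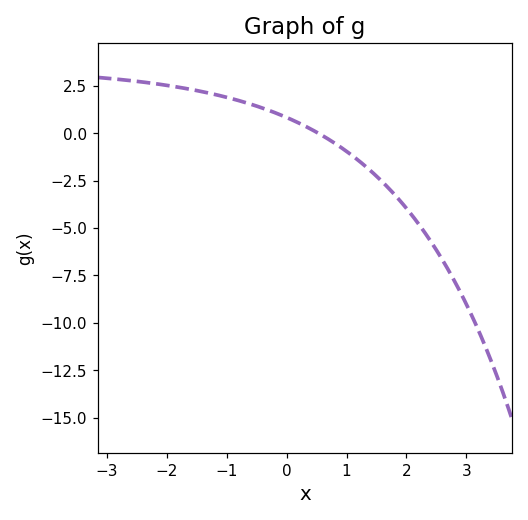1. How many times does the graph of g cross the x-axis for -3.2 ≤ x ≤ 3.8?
1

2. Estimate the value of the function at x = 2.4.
-5.5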